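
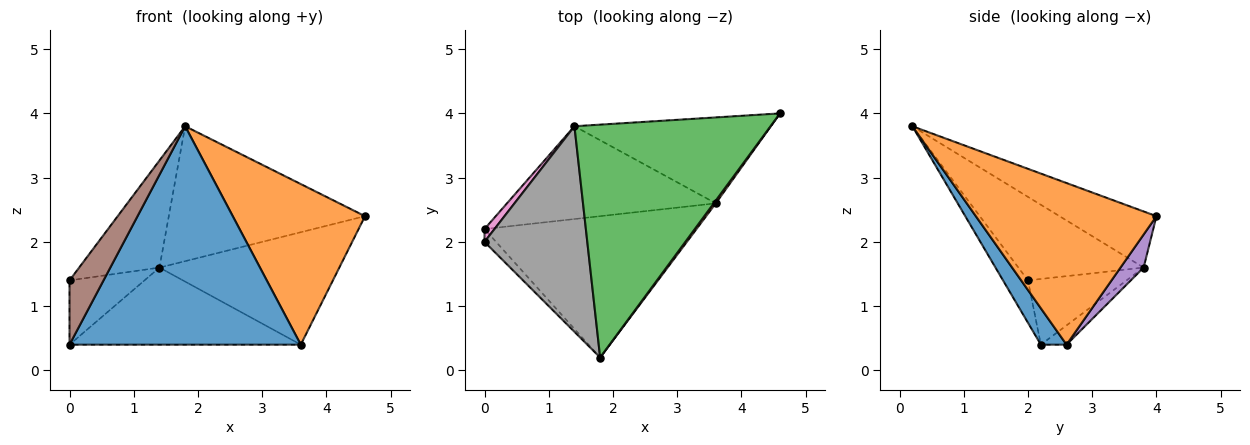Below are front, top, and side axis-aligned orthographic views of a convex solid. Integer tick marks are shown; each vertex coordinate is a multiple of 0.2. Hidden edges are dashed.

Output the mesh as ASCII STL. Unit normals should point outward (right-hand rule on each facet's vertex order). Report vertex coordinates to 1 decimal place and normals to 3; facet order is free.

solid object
 facet normal 0.093 -0.836 -0.541
  outer loop
   vertex 3.6 2.6 0.4
   vertex 1.8 0.2 3.8
   vertex 0.0 2.2 0.4
  endloop
 endfacet
 facet normal 0.807 -0.591 0.010
  outer loop
   vertex 3.6 2.6 0.4
   vertex 4.6 4.0 2.4
   vertex 1.8 0.2 3.8
  endloop
 endfacet
 facet normal -0.240 0.487 0.840
  outer loop
   vertex 1.4 3.8 1.6
   vertex 1.8 0.2 3.8
   vertex 4.6 4.0 2.4
  endloop
 endfacet
 facet normal -0.071 0.637 -0.767
  outer loop
   vertex 1.4 3.8 1.6
   vertex 3.6 2.6 0.4
   vertex 0.0 2.2 0.4
  endloop
 endfacet
 facet normal 0.102 0.790 -0.604
  outer loop
   vertex 1.4 3.8 1.6
   vertex 4.6 4.0 2.4
   vertex 3.6 2.6 0.4
  endloop
 endfacet
 facet normal -0.584 -0.796 -0.159
  outer loop
   vertex 0.0 2.0 1.4
   vertex 0.0 2.2 0.4
   vertex 1.8 0.2 3.8
  endloop
 endfacet
 facet normal -0.790 0.601 0.120
  outer loop
   vertex 0.0 2.0 1.4
   vertex 1.4 3.8 1.6
   vertex 0.0 2.2 0.4
  endloop
 endfacet
 facet normal -0.585 0.375 0.720
  outer loop
   vertex 0.0 2.0 1.4
   vertex 1.8 0.2 3.8
   vertex 1.4 3.8 1.6
  endloop
 endfacet
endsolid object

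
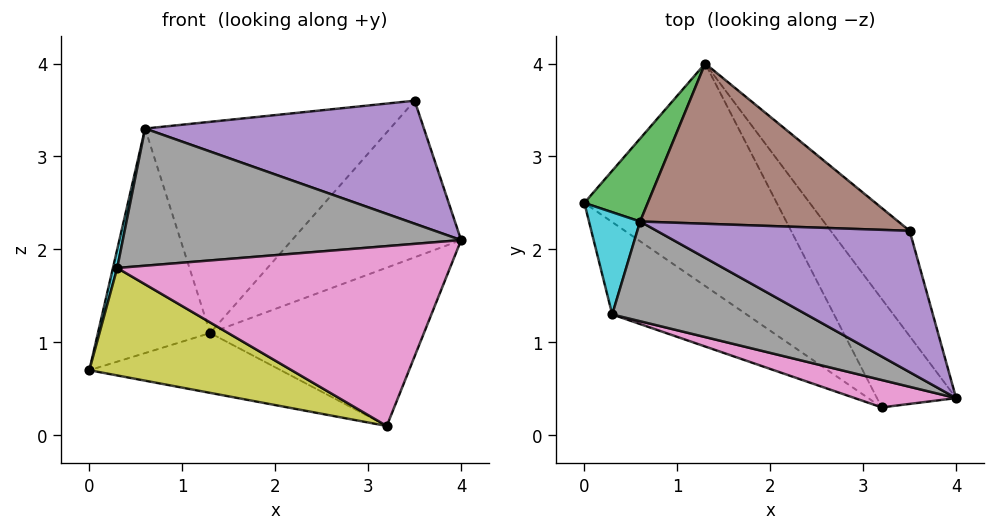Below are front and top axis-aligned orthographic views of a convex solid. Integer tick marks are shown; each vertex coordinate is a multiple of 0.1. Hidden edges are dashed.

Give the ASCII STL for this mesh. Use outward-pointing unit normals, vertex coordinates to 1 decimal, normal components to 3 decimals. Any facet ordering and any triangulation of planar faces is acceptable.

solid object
 facet normal -0.003 0.260 -0.966
  outer loop
   vertex 3.2 0.3 0.1
   vertex 0.0 2.5 0.7
   vertex 1.3 4.0 1.1
  endloop
 endfacet
 facet normal 0.795 0.501 -0.343
  outer loop
   vertex 3.2 0.3 0.1
   vertex 1.3 4.0 1.1
   vertex 4.0 0.4 2.1
  endloop
 endfacet
 facet normal -0.765 0.604 0.223
  outer loop
   vertex 0.6 2.3 3.3
   vertex 1.3 4.0 1.1
   vertex 0.0 2.5 0.7
  endloop
 endfacet
 facet normal 0.796 0.503 -0.338
  outer loop
   vertex 3.5 2.2 3.6
   vertex 4.0 0.4 2.1
   vertex 1.3 4.0 1.1
  endloop
 endfacet
 facet normal -0.100 -0.653 0.750
  outer loop
   vertex 3.5 2.2 3.6
   vertex 0.6 2.3 3.3
   vertex 4.0 0.4 2.1
  endloop
 endfacet
 facet normal -0.035 0.796 0.604
  outer loop
   vertex 3.5 2.2 3.6
   vertex 1.3 4.0 1.1
   vertex 0.6 2.3 3.3
  endloop
 endfacet
 facet normal -0.245 -0.958 0.146
  outer loop
   vertex 0.3 1.3 1.8
   vertex 3.2 0.3 0.1
   vertex 4.0 0.4 2.1
  endloop
 endfacet
 facet normal -0.237 -0.786 0.571
  outer loop
   vertex 0.3 1.3 1.8
   vertex 4.0 0.4 2.1
   vertex 0.6 2.3 3.3
  endloop
 endfacet
 facet normal -0.541 -0.638 -0.548
  outer loop
   vertex 0.3 1.3 1.8
   vertex 0.0 2.5 0.7
   vertex 3.2 0.3 0.1
  endloop
 endfacet
 facet normal -0.974 -0.040 0.222
  outer loop
   vertex 0.3 1.3 1.8
   vertex 0.6 2.3 3.3
   vertex 0.0 2.5 0.7
  endloop
 endfacet
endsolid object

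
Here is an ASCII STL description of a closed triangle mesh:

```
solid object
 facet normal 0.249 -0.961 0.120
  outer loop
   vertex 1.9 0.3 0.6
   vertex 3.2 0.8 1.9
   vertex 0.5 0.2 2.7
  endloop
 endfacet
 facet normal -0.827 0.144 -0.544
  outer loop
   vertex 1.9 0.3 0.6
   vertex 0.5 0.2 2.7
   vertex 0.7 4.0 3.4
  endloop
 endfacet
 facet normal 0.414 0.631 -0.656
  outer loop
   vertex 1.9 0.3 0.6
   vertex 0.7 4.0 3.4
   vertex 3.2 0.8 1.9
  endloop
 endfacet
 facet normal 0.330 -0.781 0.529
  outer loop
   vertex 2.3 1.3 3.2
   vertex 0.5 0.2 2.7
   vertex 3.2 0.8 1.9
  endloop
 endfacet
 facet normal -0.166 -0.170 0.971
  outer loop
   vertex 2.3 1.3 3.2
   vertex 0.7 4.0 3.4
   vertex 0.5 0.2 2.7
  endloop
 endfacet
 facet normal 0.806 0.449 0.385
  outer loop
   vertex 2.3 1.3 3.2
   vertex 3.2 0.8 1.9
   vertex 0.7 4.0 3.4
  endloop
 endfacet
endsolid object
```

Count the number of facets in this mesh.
6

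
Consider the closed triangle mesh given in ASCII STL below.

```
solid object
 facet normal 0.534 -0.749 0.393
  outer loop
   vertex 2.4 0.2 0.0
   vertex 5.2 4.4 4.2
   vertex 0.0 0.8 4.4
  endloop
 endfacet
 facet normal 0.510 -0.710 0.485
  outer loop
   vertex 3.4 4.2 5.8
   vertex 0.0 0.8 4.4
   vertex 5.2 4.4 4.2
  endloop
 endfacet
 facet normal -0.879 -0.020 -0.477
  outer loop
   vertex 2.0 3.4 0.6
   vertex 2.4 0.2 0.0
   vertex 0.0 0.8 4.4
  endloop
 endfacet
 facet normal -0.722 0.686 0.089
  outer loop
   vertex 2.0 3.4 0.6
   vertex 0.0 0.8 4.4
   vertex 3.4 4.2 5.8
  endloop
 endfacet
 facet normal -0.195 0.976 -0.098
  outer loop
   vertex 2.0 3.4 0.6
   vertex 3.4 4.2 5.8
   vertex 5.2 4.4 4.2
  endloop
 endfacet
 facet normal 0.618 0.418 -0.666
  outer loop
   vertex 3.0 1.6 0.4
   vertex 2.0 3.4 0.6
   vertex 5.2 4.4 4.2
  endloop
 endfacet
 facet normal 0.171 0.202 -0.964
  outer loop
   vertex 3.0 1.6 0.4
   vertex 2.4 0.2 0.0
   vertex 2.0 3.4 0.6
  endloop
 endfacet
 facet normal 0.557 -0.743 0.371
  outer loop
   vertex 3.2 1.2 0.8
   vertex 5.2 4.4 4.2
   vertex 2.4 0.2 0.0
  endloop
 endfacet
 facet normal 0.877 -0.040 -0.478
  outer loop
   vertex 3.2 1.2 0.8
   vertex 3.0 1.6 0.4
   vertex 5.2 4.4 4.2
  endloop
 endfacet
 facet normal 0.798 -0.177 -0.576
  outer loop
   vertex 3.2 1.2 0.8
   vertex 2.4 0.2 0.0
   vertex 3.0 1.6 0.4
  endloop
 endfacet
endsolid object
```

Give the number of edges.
15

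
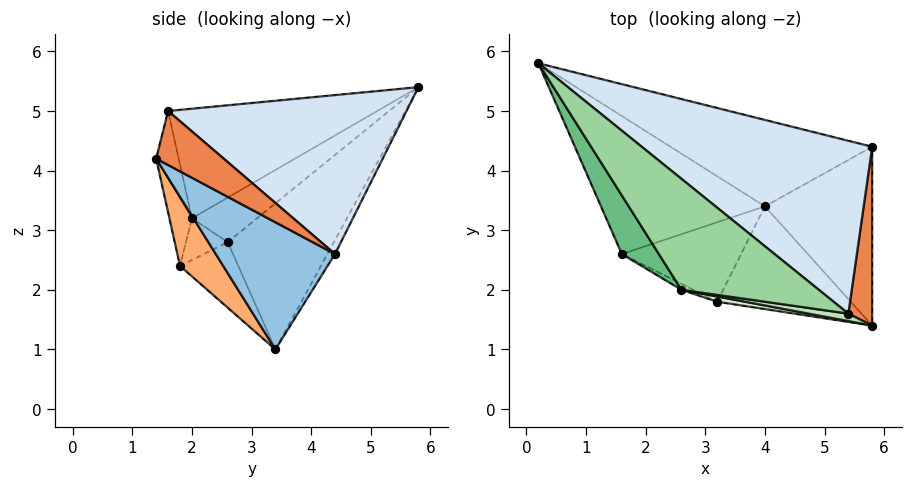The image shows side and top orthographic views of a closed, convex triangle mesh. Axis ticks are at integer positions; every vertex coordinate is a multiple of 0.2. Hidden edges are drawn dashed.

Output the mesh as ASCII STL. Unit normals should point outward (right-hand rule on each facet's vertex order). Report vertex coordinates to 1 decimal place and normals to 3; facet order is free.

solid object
 facet normal -0.035 0.865 -0.501
  outer loop
   vertex 4.0 3.4 1.0
   vertex 0.2 5.8 5.4
   vertex 5.8 4.4 2.6
  endloop
 endfacet
 facet normal 0.723 -0.325 -0.610
  outer loop
   vertex 4.0 3.4 1.0
   vertex 5.8 4.4 2.6
   vertex 5.8 1.4 4.2
  endloop
 endfacet
 facet normal -0.634 0.301 -0.712
  outer loop
   vertex 1.6 2.6 2.8
   vertex 0.2 5.8 5.4
   vertex 4.0 3.4 1.0
  endloop
 endfacet
 facet normal 0.482 0.530 0.698
  outer loop
   vertex 5.4 1.6 5.0
   vertex 5.8 4.4 2.6
   vertex 0.2 5.8 5.4
  endloop
 endfacet
 facet normal 0.894 0.210 0.395
  outer loop
   vertex 5.4 1.6 5.0
   vertex 5.8 1.4 4.2
   vertex 5.8 4.4 2.6
  endloop
 endfacet
 facet normal 0.324 -0.710 -0.626
  outer loop
   vertex 3.2 1.8 2.4
   vertex 4.0 3.4 1.0
   vertex 5.8 1.4 4.2
  endloop
 endfacet
 facet normal -0.427 -0.465 -0.776
  outer loop
   vertex 3.2 1.8 2.4
   vertex 1.6 2.6 2.8
   vertex 4.0 3.4 1.0
  endloop
 endfacet
 facet normal -0.470 -0.873 -0.134
  outer loop
   vertex 2.6 2.0 3.2
   vertex 1.6 2.6 2.8
   vertex 3.2 1.8 2.4
  endloop
 endfacet
 facet normal -0.584 -0.650 0.486
  outer loop
   vertex 2.6 2.0 3.2
   vertex 0.2 5.8 5.4
   vertex 1.6 2.6 2.8
  endloop
 endfacet
 facet normal -0.476 -0.646 0.597
  outer loop
   vertex 2.6 2.0 3.2
   vertex 5.4 1.6 5.0
   vertex 0.2 5.8 5.4
  endloop
 endfacet
 facet normal -0.222 -0.966 0.131
  outer loop
   vertex 2.6 2.0 3.2
   vertex 5.8 1.4 4.2
   vertex 5.4 1.6 5.0
  endloop
 endfacet
 facet normal -0.210 -0.974 0.086
  outer loop
   vertex 2.6 2.0 3.2
   vertex 3.2 1.8 2.4
   vertex 5.8 1.4 4.2
  endloop
 endfacet
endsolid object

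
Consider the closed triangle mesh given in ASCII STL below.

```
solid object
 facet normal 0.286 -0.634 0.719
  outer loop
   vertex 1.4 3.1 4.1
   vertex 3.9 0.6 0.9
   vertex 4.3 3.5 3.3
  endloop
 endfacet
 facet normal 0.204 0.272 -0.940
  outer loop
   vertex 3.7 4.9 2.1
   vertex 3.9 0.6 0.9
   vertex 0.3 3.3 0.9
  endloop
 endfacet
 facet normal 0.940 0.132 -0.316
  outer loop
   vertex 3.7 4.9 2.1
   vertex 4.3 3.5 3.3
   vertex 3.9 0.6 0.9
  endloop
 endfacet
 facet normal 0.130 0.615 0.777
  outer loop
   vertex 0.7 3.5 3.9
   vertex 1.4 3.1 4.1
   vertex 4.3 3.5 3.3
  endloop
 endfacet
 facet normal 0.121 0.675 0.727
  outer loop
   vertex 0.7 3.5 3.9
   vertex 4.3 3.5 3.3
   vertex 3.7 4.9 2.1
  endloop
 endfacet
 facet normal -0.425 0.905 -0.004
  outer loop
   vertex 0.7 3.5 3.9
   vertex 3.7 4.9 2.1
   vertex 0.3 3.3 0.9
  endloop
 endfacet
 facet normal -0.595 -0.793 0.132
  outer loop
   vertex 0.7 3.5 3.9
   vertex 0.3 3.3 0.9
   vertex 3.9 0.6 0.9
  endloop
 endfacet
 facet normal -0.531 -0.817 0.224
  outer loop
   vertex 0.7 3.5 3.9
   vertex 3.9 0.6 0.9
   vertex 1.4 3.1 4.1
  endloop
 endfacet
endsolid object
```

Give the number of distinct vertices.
6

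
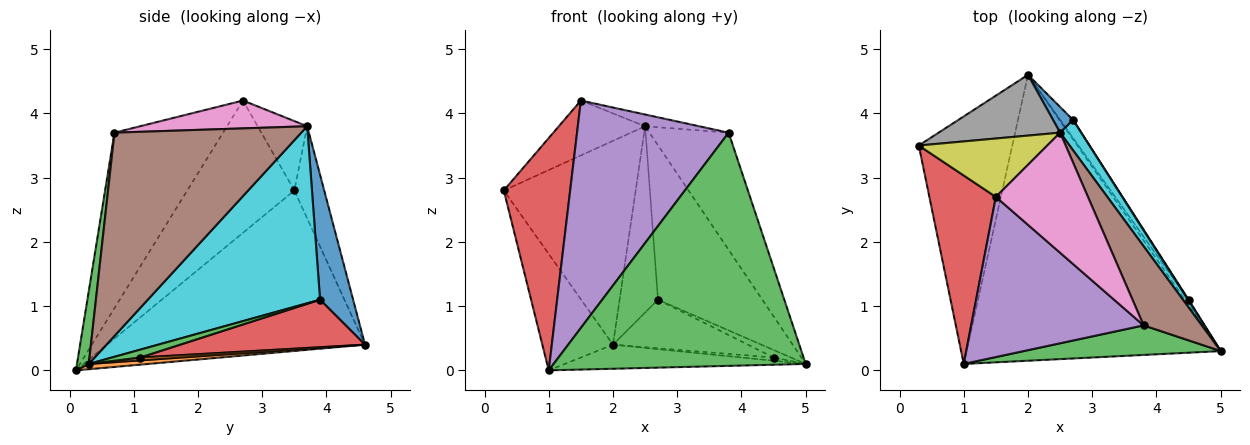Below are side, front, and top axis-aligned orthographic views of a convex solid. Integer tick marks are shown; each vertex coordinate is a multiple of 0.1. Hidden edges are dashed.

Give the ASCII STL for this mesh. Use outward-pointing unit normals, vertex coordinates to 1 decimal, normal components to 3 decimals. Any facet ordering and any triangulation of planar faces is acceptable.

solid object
 facet normal -0.841 0.230 -0.490
  outer loop
   vertex 2.0 4.6 0.4
   vertex 1.0 0.1 0.0
   vertex 0.3 3.5 2.8
  endloop
 endfacet
 facet normal 0.021 0.084 -0.996
  outer loop
   vertex 2.0 4.6 0.4
   vertex 5.0 0.3 0.1
   vertex 1.0 0.1 0.0
  endloop
 endfacet
 facet normal 0.046 -0.991 0.126
  outer loop
   vertex 3.8 0.7 3.7
   vertex 1.0 0.1 0.0
   vertex 5.0 0.3 0.1
  endloop
 endfacet
 facet normal -0.782 -0.485 0.393
  outer loop
   vertex 1.5 2.7 4.2
   vertex 0.3 3.5 2.8
   vertex 1.0 0.1 0.0
  endloop
 endfacet
 facet normal -0.505 -0.705 0.497
  outer loop
   vertex 1.5 2.7 4.2
   vertex 1.0 0.1 0.0
   vertex 3.8 0.7 3.7
  endloop
 endfacet
 facet normal 0.890 0.377 0.255
  outer loop
   vertex 2.5 3.7 3.8
   vertex 3.8 0.7 3.7
   vertex 5.0 0.3 0.1
  endloop
 endfacet
 facet normal 0.288 0.093 0.953
  outer loop
   vertex 2.5 3.7 3.8
   vertex 1.5 2.7 4.2
   vertex 3.8 0.7 3.7
  endloop
 endfacet
 facet normal -0.212 0.937 0.279
  outer loop
   vertex 2.5 3.7 3.8
   vertex 2.0 4.6 0.4
   vertex 0.3 3.5 2.8
  endloop
 endfacet
 facet normal -0.366 0.637 0.678
  outer loop
   vertex 2.5 3.7 3.8
   vertex 0.3 3.5 2.8
   vertex 1.5 2.7 4.2
  endloop
 endfacet
 facet normal 0.851 0.516 0.101
  outer loop
   vertex 2.7 3.9 1.1
   vertex 2.5 3.7 3.8
   vertex 5.0 0.3 0.1
  endloop
 endfacet
 facet normal 0.649 0.753 0.104
  outer loop
   vertex 2.7 3.9 1.1
   vertex 2.0 4.6 0.4
   vertex 2.5 3.7 3.8
  endloop
 endfacet
 facet normal 0.546 0.431 -0.718
  outer loop
   vertex 4.5 1.1 0.2
   vertex 5.0 0.3 0.1
   vertex 2.0 4.6 0.4
  endloop
 endfacet
 facet normal 0.850 0.521 0.077
  outer loop
   vertex 4.5 1.1 0.2
   vertex 2.7 3.9 1.1
   vertex 5.0 0.3 0.1
  endloop
 endfacet
 facet normal 0.789 0.576 -0.213
  outer loop
   vertex 4.5 1.1 0.2
   vertex 2.0 4.6 0.4
   vertex 2.7 3.9 1.1
  endloop
 endfacet
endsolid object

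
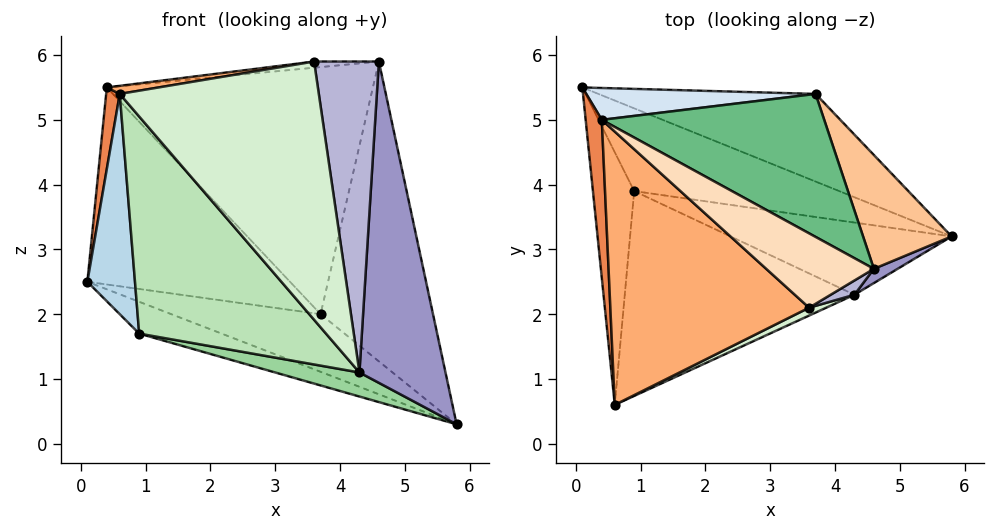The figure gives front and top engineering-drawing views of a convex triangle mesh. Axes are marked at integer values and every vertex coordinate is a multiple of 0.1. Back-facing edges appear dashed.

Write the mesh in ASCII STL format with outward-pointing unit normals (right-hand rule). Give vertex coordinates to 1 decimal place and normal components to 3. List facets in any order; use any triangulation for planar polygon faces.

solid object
 facet normal -0.100 0.547 -0.831
  outer loop
   vertex 3.7 5.4 2.0
   vertex 5.8 3.2 0.3
   vertex 0.1 5.5 2.5
  endloop
 endfacet
 facet normal -0.211 0.351 -0.912
  outer loop
   vertex 0.9 3.9 1.7
   vertex 0.1 5.5 2.5
   vertex 5.8 3.2 0.3
  endloop
 endfacet
 facet normal -0.900 -0.286 -0.328
  outer loop
   vertex 0.9 3.9 1.7
   vertex 0.6 0.6 5.4
   vertex 0.1 5.5 2.5
  endloop
 endfacet
 facet normal 0.050 0.986 0.159
  outer loop
   vertex 0.4 5.0 5.5
   vertex 3.7 5.4 2.0
   vertex 0.1 5.5 2.5
  endloop
 endfacet
 facet normal -0.995 -0.047 0.092
  outer loop
   vertex 0.4 5.0 5.5
   vertex 0.1 5.5 2.5
   vertex 0.6 0.6 5.4
  endloop
 endfacet
 facet normal -0.150 -0.029 0.988
  outer loop
   vertex 0.4 5.0 5.5
   vertex 0.6 0.6 5.4
   vertex 3.6 2.1 5.9
  endloop
 endfacet
 facet normal 0.785 0.579 0.220
  outer loop
   vertex 4.6 2.7 5.9
   vertex 5.8 3.2 0.3
   vertex 3.7 5.4 2.0
  endloop
 endfacet
 facet normal -0.050 0.083 0.995
  outer loop
   vertex 4.6 2.7 5.9
   vertex 0.4 5.0 5.5
   vertex 3.6 2.1 5.9
  endloop
 endfacet
 facet normal 0.392 0.796 0.461
  outer loop
   vertex 4.6 2.7 5.9
   vertex 3.7 5.4 2.0
   vertex 0.4 5.0 5.5
  endloop
 endfacet
 facet normal -0.302 -0.302 -0.905
  outer loop
   vertex 4.3 2.3 1.1
   vertex 0.9 3.9 1.7
   vertex 5.8 3.2 0.3
  endloop
 endfacet
 facet normal -0.420 -0.660 -0.623
  outer loop
   vertex 4.3 2.3 1.1
   vertex 0.6 0.6 5.4
   vertex 0.9 3.9 1.7
  endloop
 endfacet
 facet normal 0.443 -0.896 0.027
  outer loop
   vertex 4.3 2.3 1.1
   vertex 3.6 2.1 5.9
   vertex 0.6 0.6 5.4
  endloop
 endfacet
 facet normal 0.529 -0.848 0.038
  outer loop
   vertex 4.3 2.3 1.1
   vertex 5.8 3.2 0.3
   vertex 4.6 2.7 5.9
  endloop
 endfacet
 facet normal 0.514 -0.857 0.039
  outer loop
   vertex 4.3 2.3 1.1
   vertex 4.6 2.7 5.9
   vertex 3.6 2.1 5.9
  endloop
 endfacet
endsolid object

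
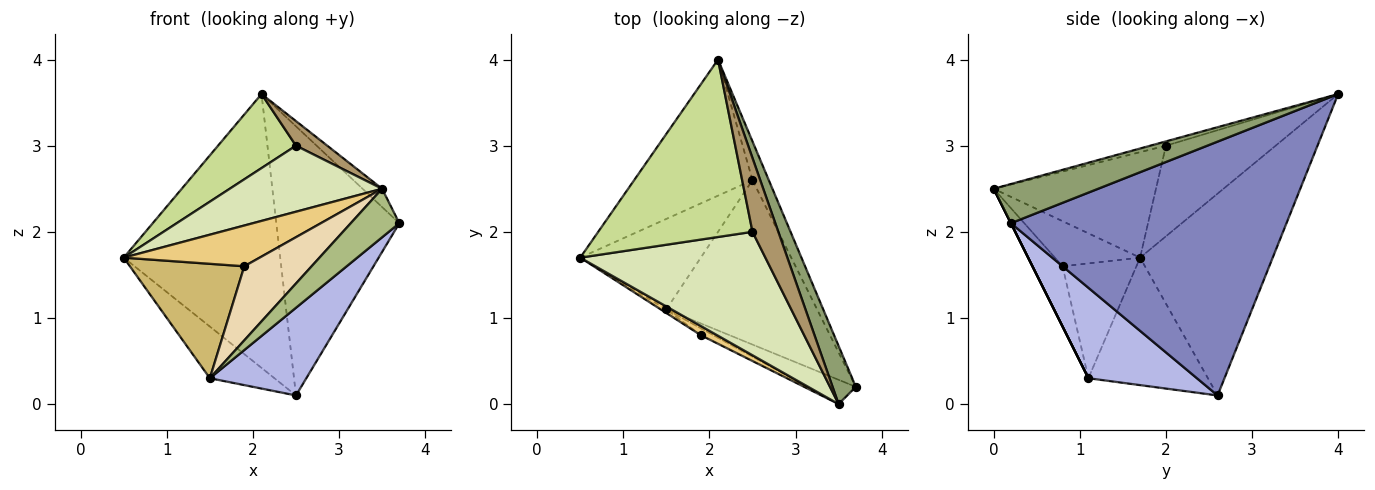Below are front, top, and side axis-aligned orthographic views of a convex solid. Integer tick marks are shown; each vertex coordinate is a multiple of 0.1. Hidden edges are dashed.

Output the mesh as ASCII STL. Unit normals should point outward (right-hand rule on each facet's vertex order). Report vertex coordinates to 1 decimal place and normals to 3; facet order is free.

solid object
 facet normal -0.605 0.713 -0.354
  outer loop
   vertex 2.5 2.6 0.1
   vertex 0.5 1.7 1.7
   vertex 2.1 4.0 3.6
  endloop
 endfacet
 facet normal 0.912 0.407 -0.059
  outer loop
   vertex 2.5 2.6 0.1
   vertex 2.1 4.0 3.6
   vertex 3.7 0.2 2.1
  endloop
 endfacet
 facet normal -0.676 0.366 -0.640
  outer loop
   vertex 1.5 1.1 0.3
   vertex 0.5 1.7 1.7
   vertex 2.5 2.6 0.1
  endloop
 endfacet
 facet normal 0.468 -0.416 -0.780
  outer loop
   vertex 1.5 1.1 0.3
   vertex 2.5 2.6 0.1
   vertex 3.7 0.2 2.1
  endloop
 endfacet
 facet normal 0.849 0.159 0.504
  outer loop
   vertex 3.5 0.0 2.5
   vertex 3.7 0.2 2.1
   vertex 2.1 4.0 3.6
  endloop
 endfacet
 facet normal 0.000 -0.894 -0.447
  outer loop
   vertex 3.5 0.0 2.5
   vertex 1.5 1.1 0.3
   vertex 3.7 0.2 2.1
  endloop
 endfacet
 facet normal -0.477 -0.339 0.811
  outer loop
   vertex 2.5 2.0 3.0
   vertex 2.1 4.0 3.6
   vertex 0.5 1.7 1.7
  endloop
 endfacet
 facet normal -0.449 -0.421 0.788
  outer loop
   vertex 2.5 2.0 3.0
   vertex 0.5 1.7 1.7
   vertex 3.5 0.0 2.5
  endloop
 endfacet
 facet normal -0.156 -0.312 0.937
  outer loop
   vertex 2.5 2.0 3.0
   vertex 3.5 0.0 2.5
   vertex 2.1 4.0 3.6
  endloop
 endfacet
 facet normal -0.542 -0.840 -0.027
  outer loop
   vertex 1.9 0.8 1.6
   vertex 0.5 1.7 1.7
   vertex 1.5 1.1 0.3
  endloop
 endfacet
 facet normal -0.522 -0.832 0.188
  outer loop
   vertex 1.9 0.8 1.6
   vertex 3.5 0.0 2.5
   vertex 0.5 1.7 1.7
  endloop
 endfacet
 facet normal -0.407 -0.909 -0.085
  outer loop
   vertex 1.9 0.8 1.6
   vertex 1.5 1.1 0.3
   vertex 3.5 0.0 2.5
  endloop
 endfacet
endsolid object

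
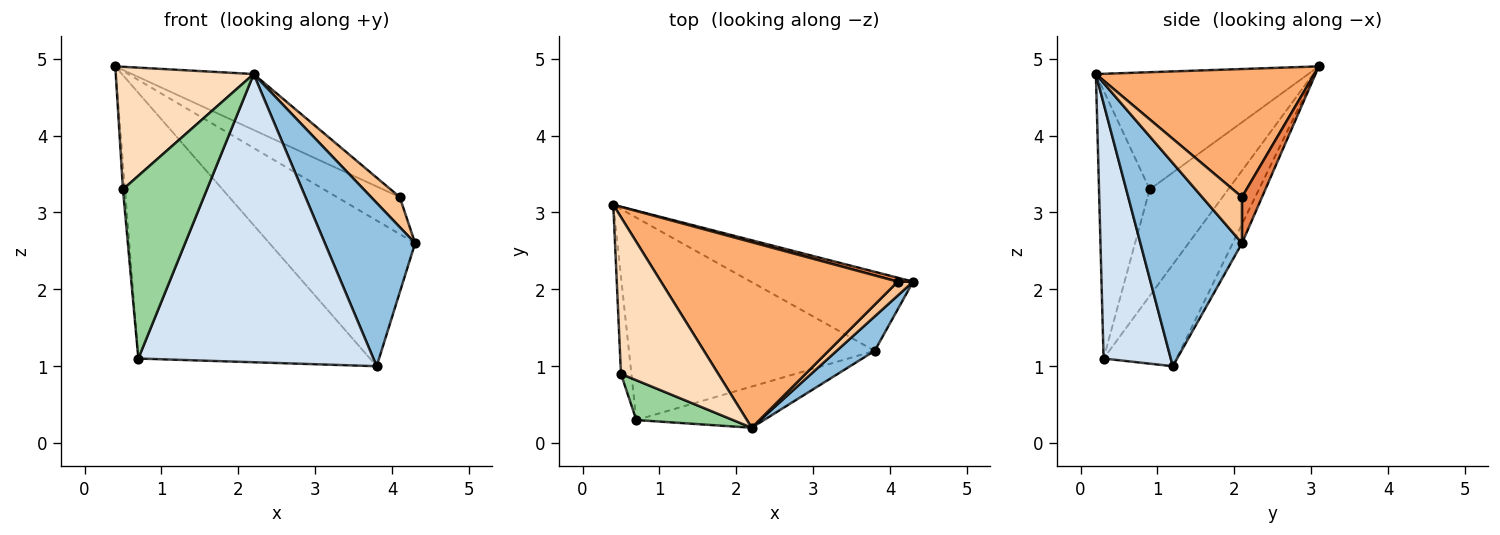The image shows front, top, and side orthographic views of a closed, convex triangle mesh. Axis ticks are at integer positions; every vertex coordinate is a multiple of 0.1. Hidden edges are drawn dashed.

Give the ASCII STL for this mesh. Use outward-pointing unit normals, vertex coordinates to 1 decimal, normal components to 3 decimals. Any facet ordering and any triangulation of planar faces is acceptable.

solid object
 facet normal -0.056 0.878 -0.476
  outer loop
   vertex 3.8 1.2 1.0
   vertex 0.4 3.1 4.9
   vertex 4.3 2.1 2.6
  endloop
 endfacet
 facet normal 0.740 -0.658 0.139
  outer loop
   vertex 3.8 1.2 1.0
   vertex 4.3 2.1 2.6
   vertex 2.2 0.2 4.8
  endloop
 endfacet
 facet normal -0.243 0.772 -0.588
  outer loop
   vertex 0.7 0.3 1.1
   vertex 0.4 3.1 4.9
   vertex 3.8 1.2 1.0
  endloop
 endfacet
 facet normal 0.272 -0.953 -0.136
  outer loop
   vertex 0.7 0.3 1.1
   vertex 3.8 1.2 1.0
   vertex 2.2 0.2 4.8
  endloop
 endfacet
 facet normal 0.302 0.948 0.101
  outer loop
   vertex 4.1 2.1 3.2
   vertex 4.3 2.1 2.6
   vertex 0.4 3.1 4.9
  endloop
 endfacet
 facet normal 0.460 0.256 0.850
  outer loop
   vertex 4.1 2.1 3.2
   vertex 0.4 3.1 4.9
   vertex 2.2 0.2 4.8
  endloop
 endfacet
 facet normal 0.784 -0.564 0.261
  outer loop
   vertex 4.1 2.1 3.2
   vertex 2.2 0.2 4.8
   vertex 4.3 2.1 2.6
  endloop
 endfacet
 facet normal -0.688 -0.447 0.571
  outer loop
   vertex 0.5 0.9 3.3
   vertex 2.2 0.2 4.8
   vertex 0.4 3.1 4.9
  endloop
 endfacet
 facet normal -0.995 0.026 -0.097
  outer loop
   vertex 0.5 0.9 3.3
   vertex 0.4 3.1 4.9
   vertex 0.7 0.3 1.1
  endloop
 endfacet
 facet normal -0.508 -0.841 0.183
  outer loop
   vertex 0.5 0.9 3.3
   vertex 0.7 0.3 1.1
   vertex 2.2 0.2 4.8
  endloop
 endfacet
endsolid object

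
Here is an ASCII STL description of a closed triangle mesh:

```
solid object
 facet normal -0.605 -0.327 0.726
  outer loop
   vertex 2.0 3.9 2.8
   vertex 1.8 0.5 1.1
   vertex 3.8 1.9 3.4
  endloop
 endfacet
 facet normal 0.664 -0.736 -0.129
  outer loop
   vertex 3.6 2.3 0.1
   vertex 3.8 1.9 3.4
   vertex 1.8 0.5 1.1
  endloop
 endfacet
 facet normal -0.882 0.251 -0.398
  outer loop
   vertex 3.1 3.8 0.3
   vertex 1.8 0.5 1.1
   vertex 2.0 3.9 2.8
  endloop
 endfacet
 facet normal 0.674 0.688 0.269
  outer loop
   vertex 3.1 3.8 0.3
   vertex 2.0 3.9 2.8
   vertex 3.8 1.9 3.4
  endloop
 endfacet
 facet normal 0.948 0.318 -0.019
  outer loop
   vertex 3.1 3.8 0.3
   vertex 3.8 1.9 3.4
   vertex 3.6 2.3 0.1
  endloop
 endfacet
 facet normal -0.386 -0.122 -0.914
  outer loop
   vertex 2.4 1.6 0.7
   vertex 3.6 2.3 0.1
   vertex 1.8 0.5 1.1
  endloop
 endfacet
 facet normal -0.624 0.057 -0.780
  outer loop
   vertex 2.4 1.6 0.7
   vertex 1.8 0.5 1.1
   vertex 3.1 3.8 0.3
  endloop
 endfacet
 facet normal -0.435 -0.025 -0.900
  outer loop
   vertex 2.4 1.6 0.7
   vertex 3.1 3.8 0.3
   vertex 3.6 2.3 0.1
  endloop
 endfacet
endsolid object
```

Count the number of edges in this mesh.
12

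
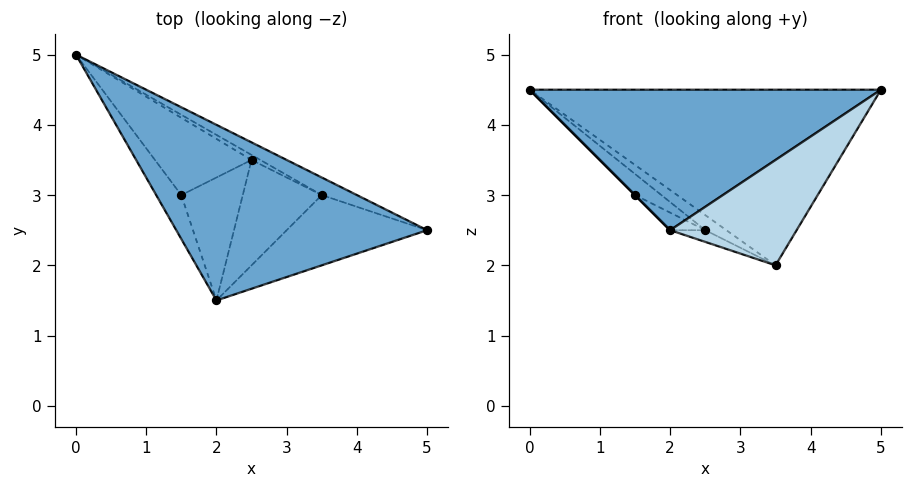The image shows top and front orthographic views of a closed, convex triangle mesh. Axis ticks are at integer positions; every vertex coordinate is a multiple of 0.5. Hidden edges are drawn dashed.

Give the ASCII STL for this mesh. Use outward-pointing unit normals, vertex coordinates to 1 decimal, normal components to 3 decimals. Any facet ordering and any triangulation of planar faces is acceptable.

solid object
 facet normal -0.298 -0.596 0.745
  outer loop
   vertex 2.0 1.5 2.5
   vertex 5.0 2.5 4.5
   vertex 0.0 5.0 4.5
  endloop
 endfacet
 facet normal 0.445 0.891 -0.089
  outer loop
   vertex 3.5 3.0 2.0
   vertex 0.0 5.0 4.5
   vertex 5.0 2.5 4.5
  endloop
 endfacet
 facet normal 0.543 -0.699 -0.466
  outer loop
   vertex 3.5 3.0 2.0
   vertex 5.0 2.5 4.5
   vertex 2.0 1.5 2.5
  endloop
 endfacet
 facet normal 0.302 0.905 -0.302
  outer loop
   vertex 2.5 3.5 2.5
   vertex 0.0 5.0 4.5
   vertex 3.5 3.0 2.0
  endloop
 endfacet
 facet normal -0.404 0.101 -0.909
  outer loop
   vertex 2.5 3.5 2.5
   vertex 3.5 3.0 2.0
   vertex 2.0 1.5 2.5
  endloop
 endfacet
 facet normal -0.707 0.000 -0.707
  outer loop
   vertex 1.5 3.0 3.0
   vertex 2.0 1.5 2.5
   vertex 0.0 5.0 4.5
  endloop
 endfacet
 facet normal -0.523 0.224 -0.822
  outer loop
   vertex 1.5 3.0 3.0
   vertex 0.0 5.0 4.5
   vertex 2.5 3.5 2.5
  endloop
 endfacet
 facet normal -0.492 0.123 -0.862
  outer loop
   vertex 1.5 3.0 3.0
   vertex 2.5 3.5 2.5
   vertex 2.0 1.5 2.5
  endloop
 endfacet
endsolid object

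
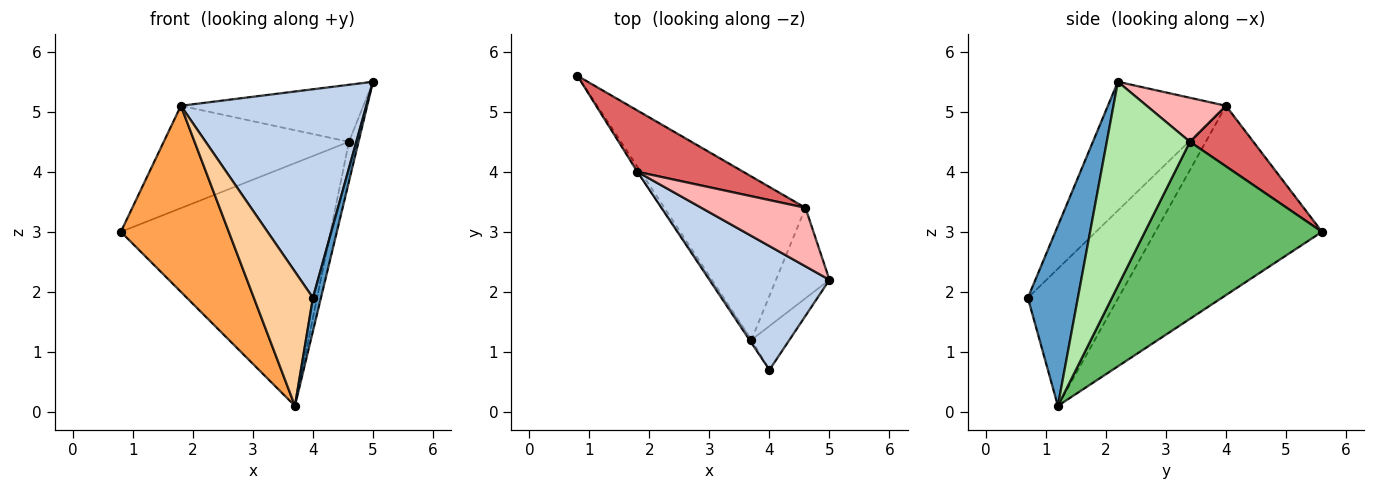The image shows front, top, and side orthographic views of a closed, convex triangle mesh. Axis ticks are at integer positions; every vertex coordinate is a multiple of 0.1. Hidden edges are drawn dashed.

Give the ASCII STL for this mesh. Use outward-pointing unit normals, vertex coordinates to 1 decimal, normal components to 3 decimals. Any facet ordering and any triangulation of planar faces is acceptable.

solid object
 facet normal 0.967 -0.155 -0.204
  outer loop
   vertex 3.7 1.2 0.1
   vertex 5.0 2.2 5.5
   vertex 4.0 0.7 1.9
  endloop
 endfacet
 facet normal -0.480 -0.754 0.448
  outer loop
   vertex 1.8 4.0 5.1
   vertex 4.0 0.7 1.9
   vertex 5.0 2.2 5.5
  endloop
 endfacet
 facet normal -0.839 -0.544 -0.015
  outer loop
   vertex 1.8 4.0 5.1
   vertex 0.8 5.6 3.0
   vertex 3.7 1.2 0.1
  endloop
 endfacet
 facet normal -0.837 -0.546 -0.012
  outer loop
   vertex 1.8 4.0 5.1
   vertex 3.7 1.2 0.1
   vertex 4.0 0.7 1.9
  endloop
 endfacet
 facet normal 0.574 0.680 -0.457
  outer loop
   vertex 4.6 3.4 4.5
   vertex 3.7 1.2 0.1
   vertex 0.8 5.6 3.0
  endloop
 endfacet
 facet normal 0.961 0.111 -0.252
  outer loop
   vertex 4.6 3.4 4.5
   vertex 5.0 2.2 5.5
   vertex 3.7 1.2 0.1
  endloop
 endfacet
 facet normal 0.282 0.823 0.493
  outer loop
   vertex 4.6 3.4 4.5
   vertex 0.8 5.6 3.0
   vertex 1.8 4.0 5.1
  endloop
 endfacet
 facet normal 0.290 0.668 0.685
  outer loop
   vertex 4.6 3.4 4.5
   vertex 1.8 4.0 5.1
   vertex 5.0 2.2 5.5
  endloop
 endfacet
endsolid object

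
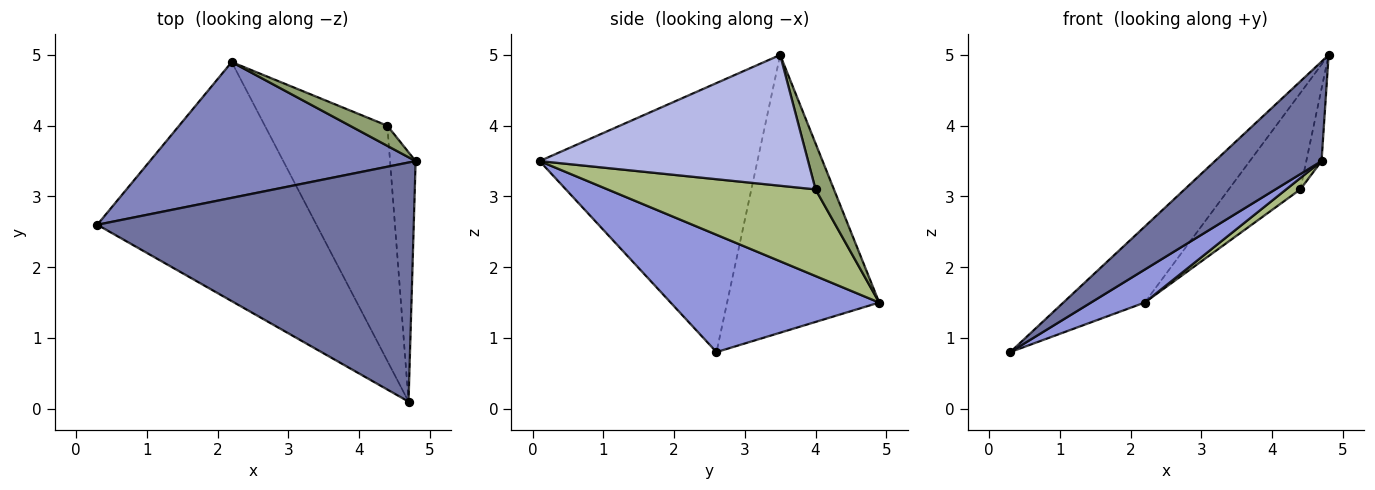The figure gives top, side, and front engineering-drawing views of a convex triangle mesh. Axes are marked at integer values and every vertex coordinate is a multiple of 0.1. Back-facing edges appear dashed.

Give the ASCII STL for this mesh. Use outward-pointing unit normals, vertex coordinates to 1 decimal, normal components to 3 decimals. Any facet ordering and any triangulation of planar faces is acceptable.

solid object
 facet normal -0.617 -0.302 0.726
  outer loop
   vertex 4.7 0.1 3.5
   vertex 4.8 3.5 5.0
   vertex 0.3 2.6 0.8
  endloop
 endfacet
 facet normal -0.674 0.360 0.645
  outer loop
   vertex 2.2 4.9 1.5
   vertex 0.3 2.6 0.8
   vertex 4.8 3.5 5.0
  endloop
 endfacet
 facet normal 0.468 -0.121 -0.875
  outer loop
   vertex 2.2 4.9 1.5
   vertex 4.7 0.1 3.5
   vertex 0.3 2.6 0.8
  endloop
 endfacet
 facet normal 0.980 0.056 -0.192
  outer loop
   vertex 4.4 4.0 3.1
   vertex 4.8 3.5 5.0
   vertex 4.7 0.1 3.5
  endloop
 endfacet
 facet normal 0.244 0.949 0.198
  outer loop
   vertex 4.4 4.0 3.1
   vertex 2.2 4.9 1.5
   vertex 4.8 3.5 5.0
  endloop
 endfacet
 facet normal 0.577 -0.039 -0.816
  outer loop
   vertex 4.4 4.0 3.1
   vertex 4.7 0.1 3.5
   vertex 2.2 4.9 1.5
  endloop
 endfacet
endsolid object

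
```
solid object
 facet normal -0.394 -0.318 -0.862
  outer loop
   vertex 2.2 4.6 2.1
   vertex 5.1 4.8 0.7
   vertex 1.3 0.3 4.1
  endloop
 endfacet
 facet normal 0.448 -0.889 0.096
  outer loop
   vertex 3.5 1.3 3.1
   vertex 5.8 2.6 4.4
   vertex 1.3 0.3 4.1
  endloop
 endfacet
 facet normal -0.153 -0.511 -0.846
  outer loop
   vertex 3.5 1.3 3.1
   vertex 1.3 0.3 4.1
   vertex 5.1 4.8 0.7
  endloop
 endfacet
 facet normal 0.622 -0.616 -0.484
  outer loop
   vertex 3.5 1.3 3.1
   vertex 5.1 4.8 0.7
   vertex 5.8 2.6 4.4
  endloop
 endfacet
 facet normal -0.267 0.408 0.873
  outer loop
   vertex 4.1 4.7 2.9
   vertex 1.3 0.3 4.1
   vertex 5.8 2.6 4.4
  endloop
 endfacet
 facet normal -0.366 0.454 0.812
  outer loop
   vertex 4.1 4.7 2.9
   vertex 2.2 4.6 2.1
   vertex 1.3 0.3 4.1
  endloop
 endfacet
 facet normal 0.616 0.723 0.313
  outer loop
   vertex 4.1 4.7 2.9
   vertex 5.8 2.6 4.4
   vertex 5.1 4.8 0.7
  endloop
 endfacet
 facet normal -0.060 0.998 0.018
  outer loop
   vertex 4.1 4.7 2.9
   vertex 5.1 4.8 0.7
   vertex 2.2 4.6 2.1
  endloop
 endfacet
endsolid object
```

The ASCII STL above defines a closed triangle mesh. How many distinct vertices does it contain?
6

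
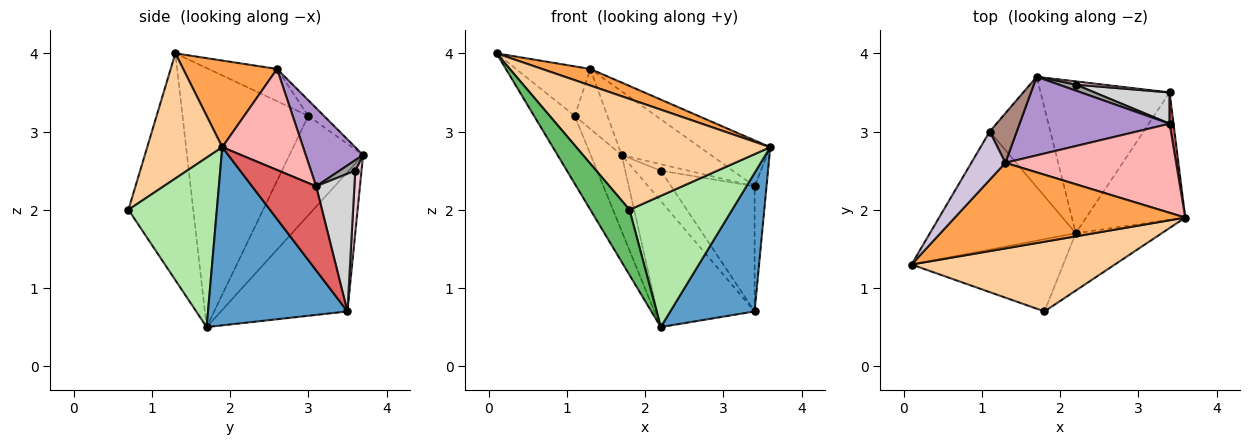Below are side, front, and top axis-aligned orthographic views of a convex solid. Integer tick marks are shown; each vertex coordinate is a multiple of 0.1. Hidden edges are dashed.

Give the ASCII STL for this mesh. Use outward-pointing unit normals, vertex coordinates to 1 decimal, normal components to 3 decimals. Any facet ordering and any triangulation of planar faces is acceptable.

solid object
 facet normal 0.773 -0.467 -0.430
  outer loop
   vertex 3.4 3.5 0.7
   vertex 3.6 1.9 2.8
   vertex 2.2 1.7 0.5
  endloop
 endfacet
 facet normal -0.639 0.492 -0.592
  outer loop
   vertex 3.4 3.5 0.7
   vertex 2.2 1.7 0.5
   vertex 1.7 3.7 2.7
  endloop
 endfacet
 facet normal 0.346 -0.178 0.921
  outer loop
   vertex 1.3 2.6 3.8
   vertex 0.1 1.3 4.0
   vertex 3.6 1.9 2.8
  endloop
 endfacet
 facet normal 0.311 -0.804 0.506
  outer loop
   vertex 1.8 0.7 2.0
   vertex 3.6 1.9 2.8
   vertex 0.1 1.3 4.0
  endloop
 endfacet
 facet normal -0.743 -0.448 -0.497
  outer loop
   vertex 1.8 0.7 2.0
   vertex 0.1 1.3 4.0
   vertex 2.2 1.7 0.5
  endloop
 endfacet
 facet normal 0.619 -0.719 -0.314
  outer loop
   vertex 1.8 0.7 2.0
   vertex 2.2 1.7 0.5
   vertex 3.6 1.9 2.8
  endloop
 endfacet
 facet normal 0.982 0.183 0.046
  outer loop
   vertex 3.4 3.1 2.3
   vertex 3.6 1.9 2.8
   vertex 3.4 3.5 0.7
  endloop
 endfacet
 facet normal 0.465 0.405 0.787
  outer loop
   vertex 3.4 3.1 2.3
   vertex 1.3 2.6 3.8
   vertex 3.6 1.9 2.8
  endloop
 endfacet
 facet normal 0.375 0.584 0.720
  outer loop
   vertex 3.4 3.1 2.3
   vertex 1.7 3.7 2.7
   vertex 1.3 2.6 3.8
  endloop
 endfacet
 facet normal -0.551 0.598 0.582
  outer loop
   vertex 1.1 3.0 3.2
   vertex 0.1 1.3 4.0
   vertex 1.3 2.6 3.8
  endloop
 endfacet
 facet normal -0.346 0.723 0.598
  outer loop
   vertex 1.1 3.0 3.2
   vertex 1.3 2.6 3.8
   vertex 1.7 3.7 2.7
  endloop
 endfacet
 facet normal -0.839 0.271 -0.472
  outer loop
   vertex 1.1 3.0 3.2
   vertex 2.2 1.7 0.5
   vertex 0.1 1.3 4.0
  endloop
 endfacet
 facet normal -0.803 0.338 -0.490
  outer loop
   vertex 1.1 3.0 3.2
   vertex 1.7 3.7 2.7
   vertex 2.2 1.7 0.5
  endloop
 endfacet
 facet normal 0.234 0.967 0.103
  outer loop
   vertex 2.2 3.6 2.5
   vertex 3.4 3.5 0.7
   vertex 1.7 3.7 2.7
  endloop
 endfacet
 facet normal 0.386 0.676 0.628
  outer loop
   vertex 2.2 3.6 2.5
   vertex 1.7 3.7 2.7
   vertex 3.4 3.1 2.3
  endloop
 endfacet
 facet normal 0.406 0.886 0.222
  outer loop
   vertex 2.2 3.6 2.5
   vertex 3.4 3.1 2.3
   vertex 3.4 3.5 0.7
  endloop
 endfacet
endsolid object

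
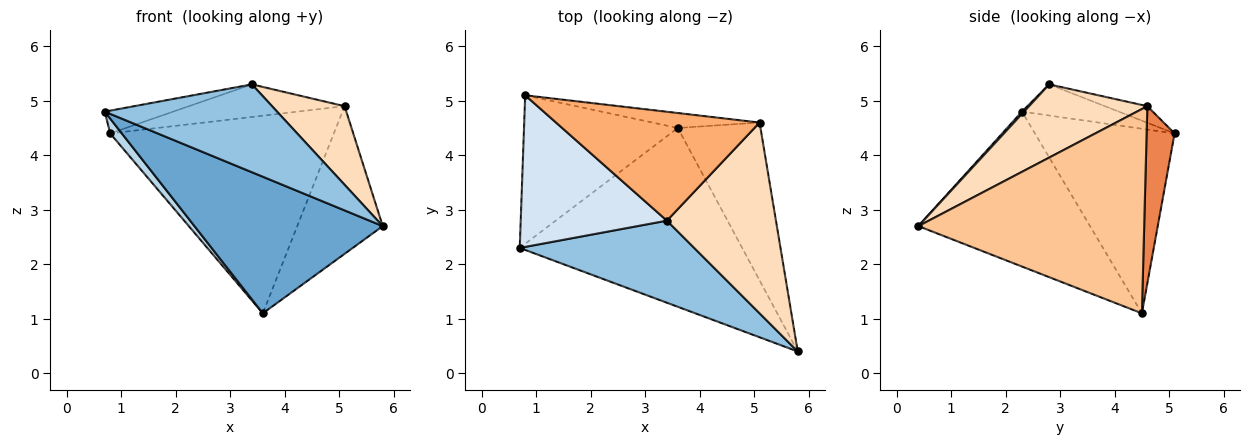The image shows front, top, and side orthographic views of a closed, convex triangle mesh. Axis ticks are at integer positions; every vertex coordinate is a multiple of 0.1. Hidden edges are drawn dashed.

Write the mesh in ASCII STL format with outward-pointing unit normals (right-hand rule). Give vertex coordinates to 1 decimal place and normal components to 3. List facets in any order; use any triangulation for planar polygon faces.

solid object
 facet normal -0.484 -0.531 -0.695
  outer loop
   vertex 3.6 4.5 1.1
   vertex 5.8 0.4 2.7
   vertex 0.7 2.3 4.8
  endloop
 endfacet
 facet normal 0.009 -0.731 0.683
  outer loop
   vertex 3.4 2.8 5.3
   vertex 0.7 2.3 4.8
   vertex 5.8 0.4 2.7
  endloop
 endfacet
 facet normal -0.767 -0.064 -0.639
  outer loop
   vertex 0.8 5.1 4.4
   vertex 3.6 4.5 1.1
   vertex 0.7 2.3 4.8
  endloop
 endfacet
 facet normal -0.206 0.146 0.968
  outer loop
   vertex 0.8 5.1 4.4
   vertex 0.7 2.3 4.8
   vertex 3.4 2.8 5.3
  endloop
 endfacet
 facet normal 0.124 0.989 -0.075
  outer loop
   vertex 5.1 4.6 4.9
   vertex 3.6 4.5 1.1
   vertex 0.8 5.1 4.4
  endloop
 endfacet
 facet normal -0.078 0.286 0.955
  outer loop
   vertex 5.1 4.6 4.9
   vertex 0.8 5.1 4.4
   vertex 3.4 2.8 5.3
  endloop
 endfacet
 facet normal 0.875 0.331 -0.354
  outer loop
   vertex 5.1 4.6 4.9
   vertex 5.8 0.4 2.7
   vertex 3.6 4.5 1.1
  endloop
 endfacet
 facet normal 0.527 -0.324 0.786
  outer loop
   vertex 5.1 4.6 4.9
   vertex 3.4 2.8 5.3
   vertex 5.8 0.4 2.7
  endloop
 endfacet
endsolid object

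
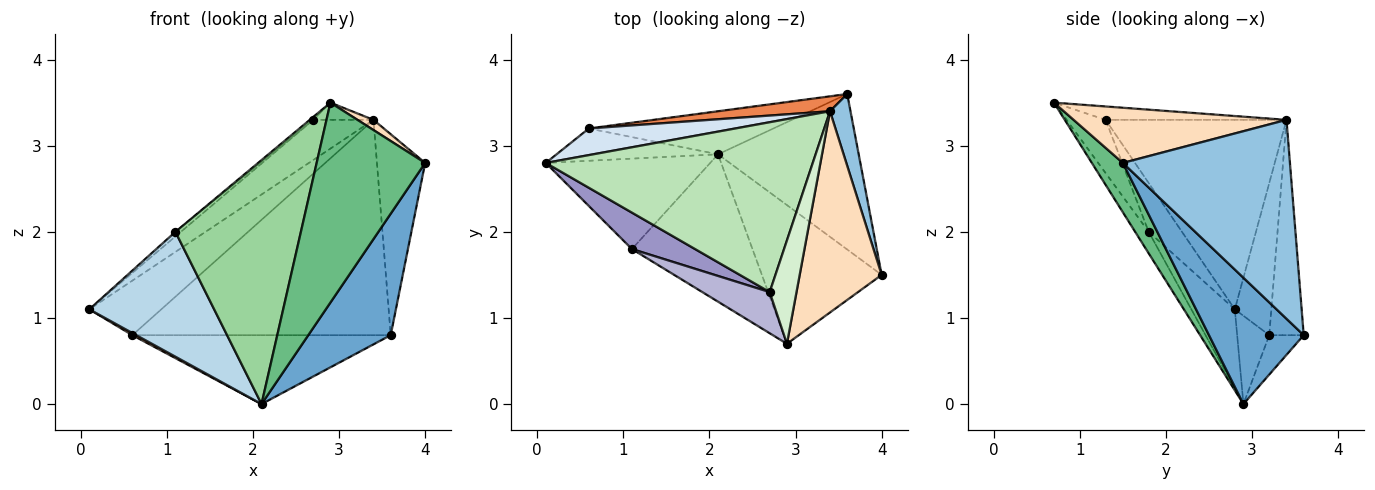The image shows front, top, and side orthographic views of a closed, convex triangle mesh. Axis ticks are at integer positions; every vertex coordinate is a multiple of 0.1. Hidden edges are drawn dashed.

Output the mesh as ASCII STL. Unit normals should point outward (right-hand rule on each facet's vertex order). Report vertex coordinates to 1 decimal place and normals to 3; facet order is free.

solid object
 facet normal 0.578 -0.503 -0.643
  outer loop
   vertex 2.1 2.9 0.0
   vertex 3.6 3.6 0.8
   vertex 4.0 1.5 2.8
  endloop
 endfacet
 facet normal 0.956 0.276 0.099
  outer loop
   vertex 3.4 3.4 3.3
   vertex 4.0 1.5 2.8
   vertex 3.6 3.6 0.8
  endloop
 endfacet
 facet normal -0.271 -0.780 -0.564
  outer loop
   vertex 1.1 1.8 2.0
   vertex 0.1 2.8 1.1
   vertex 2.1 2.9 0.0
  endloop
 endfacet
 facet normal -0.415 0.818 0.399
  outer loop
   vertex 0.6 3.2 0.8
   vertex 0.1 2.8 1.1
   vertex 3.4 3.4 3.3
  endloop
 endfacet
 facet normal -0.132 0.989 0.069
  outer loop
   vertex 0.6 3.2 0.8
   vertex 3.4 3.4 3.3
   vertex 3.6 3.6 0.8
  endloop
 endfacet
 facet normal -0.479 -0.058 -0.876
  outer loop
   vertex 0.6 3.2 0.8
   vertex 2.1 2.9 0.0
   vertex 0.1 2.8 1.1
  endloop
 endfacet
 facet normal -0.112 0.843 -0.527
  outer loop
   vertex 0.6 3.2 0.8
   vertex 3.6 3.6 0.8
   vertex 2.1 2.9 0.0
  endloop
 endfacet
 facet normal 0.558 -0.042 0.829
  outer loop
   vertex 2.9 0.7 3.5
   vertex 4.0 1.5 2.8
   vertex 3.4 3.4 3.3
  endloop
 endfacet
 facet normal 0.229 -0.800 -0.555
  outer loop
   vertex 2.9 0.7 3.5
   vertex 2.1 2.9 0.0
   vertex 4.0 1.5 2.8
  endloop
 endfacet
 facet normal -0.092 -0.852 -0.515
  outer loop
   vertex 2.9 0.7 3.5
   vertex 1.1 1.8 2.0
   vertex 2.1 2.9 0.0
  endloop
 endfacet
 facet normal -0.568 0.189 0.801
  outer loop
   vertex 2.7 1.3 3.3
   vertex 3.4 3.4 3.3
   vertex 0.1 2.8 1.1
  endloop
 endfacet
 facet normal -0.442 0.147 0.885
  outer loop
   vertex 2.7 1.3 3.3
   vertex 2.9 0.7 3.5
   vertex 3.4 3.4 3.3
  endloop
 endfacet
 facet normal -0.608 0.100 0.787
  outer loop
   vertex 2.7 1.3 3.3
   vertex 0.1 2.8 1.1
   vertex 1.1 1.8 2.0
  endloop
 endfacet
 facet normal -0.619 0.055 0.783
  outer loop
   vertex 2.7 1.3 3.3
   vertex 1.1 1.8 2.0
   vertex 2.9 0.7 3.5
  endloop
 endfacet
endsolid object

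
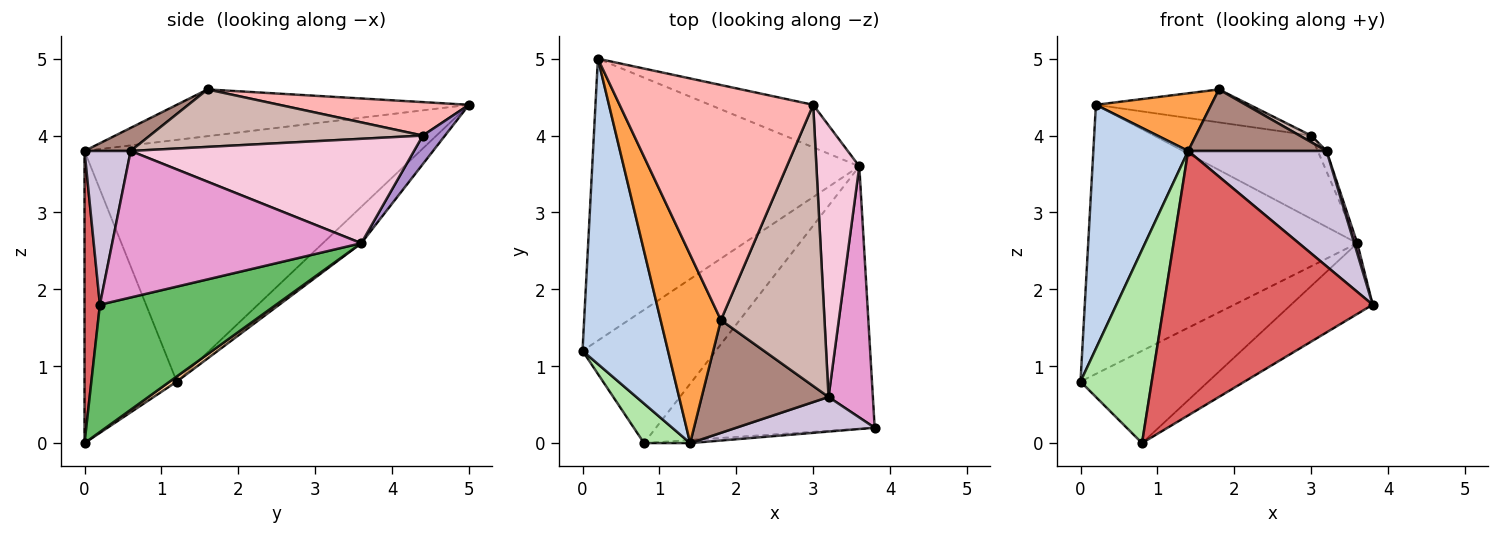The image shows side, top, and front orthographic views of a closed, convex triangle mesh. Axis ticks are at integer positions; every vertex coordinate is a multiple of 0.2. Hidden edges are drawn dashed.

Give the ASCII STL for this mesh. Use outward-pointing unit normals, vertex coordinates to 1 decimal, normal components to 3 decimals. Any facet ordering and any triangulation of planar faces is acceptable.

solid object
 facet normal -0.098 0.687 -0.720
  outer loop
   vertex 3.6 3.6 2.6
   vertex 0.0 1.2 0.8
   vertex 0.2 5.0 4.4
  endloop
 endfacet
 facet normal -0.911 -0.257 0.322
  outer loop
   vertex 1.4 0.0 3.8
   vertex 0.2 5.0 4.4
   vertex 0.0 1.2 0.8
  endloop
 endfacet
 facet normal -0.596 -0.235 0.768
  outer loop
   vertex 1.4 0.0 3.8
   vertex 1.8 1.6 4.6
   vertex 0.2 5.0 4.4
  endloop
 endfacet
 facet normal 0.032 0.569 -0.822
  outer loop
   vertex 0.8 0.0 0.0
   vertex 0.0 1.2 0.8
   vertex 3.6 3.6 2.6
  endloop
 endfacet
 facet normal 0.490 0.227 -0.842
  outer loop
   vertex 0.8 0.0 0.0
   vertex 3.6 3.6 2.6
   vertex 3.8 0.2 1.8
  endloop
 endfacet
 facet normal -0.785 -0.606 0.124
  outer loop
   vertex 0.8 0.0 0.0
   vertex 1.4 0.0 3.8
   vertex 0.0 1.2 0.8
  endloop
 endfacet
 facet normal 0.073 -0.997 -0.012
  outer loop
   vertex 0.8 0.0 0.0
   vertex 3.8 0.2 1.8
   vertex 1.4 0.0 3.8
  endloop
 endfacet
 facet normal 0.169 0.137 0.976
  outer loop
   vertex 3.0 4.4 4.0
   vertex 0.2 5.0 4.4
   vertex 1.8 1.6 4.6
  endloop
 endfacet
 facet normal 0.125 0.884 -0.451
  outer loop
   vertex 3.0 4.4 4.0
   vertex 3.6 3.6 2.6
   vertex 0.2 5.0 4.4
  endloop
 endfacet
 facet normal 0.304 -0.912 0.274
  outer loop
   vertex 3.2 0.6 3.8
   vertex 1.4 0.0 3.8
   vertex 3.8 0.2 1.8
  endloop
 endfacet
 facet normal 0.158 -0.473 0.867
  outer loop
   vertex 3.2 0.6 3.8
   vertex 1.8 1.6 4.6
   vertex 1.4 0.0 3.8
  endloop
 endfacet
 facet normal 0.485 -0.020 0.874
  outer loop
   vertex 3.2 0.6 3.8
   vertex 3.0 4.4 4.0
   vertex 1.8 1.6 4.6
  endloop
 endfacet
 facet normal 0.957 -0.012 0.289
  outer loop
   vertex 3.2 0.6 3.8
   vertex 3.8 0.2 1.8
   vertex 3.6 3.6 2.6
  endloop
 endfacet
 facet normal 0.925 0.029 0.380
  outer loop
   vertex 3.2 0.6 3.8
   vertex 3.6 3.6 2.6
   vertex 3.0 4.4 4.0
  endloop
 endfacet
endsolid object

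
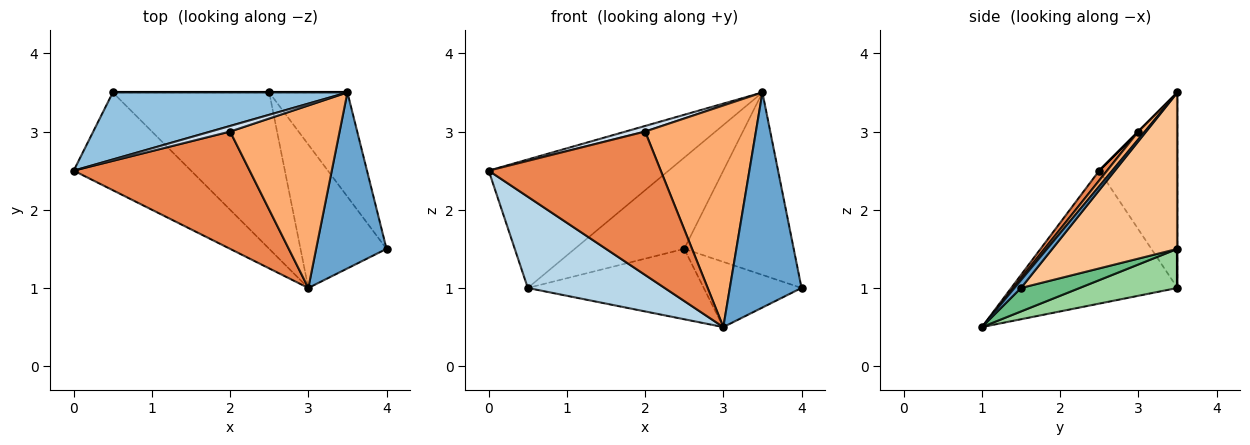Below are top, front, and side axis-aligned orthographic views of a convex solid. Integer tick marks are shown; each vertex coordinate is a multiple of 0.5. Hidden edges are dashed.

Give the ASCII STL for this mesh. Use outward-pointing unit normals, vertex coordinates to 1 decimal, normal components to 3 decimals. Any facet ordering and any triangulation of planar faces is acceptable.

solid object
 facet normal 0.070 -0.772 0.632
  outer loop
   vertex 3.0 1.0 0.5
   vertex 4.0 1.5 1.0
   vertex 3.5 3.5 3.5
  endloop
 endfacet
 facet normal -0.360 0.827 0.432
  outer loop
   vertex 0.5 3.5 1.0
   vertex 0.0 2.5 2.5
   vertex 3.5 3.5 3.5
  endloop
 endfacet
 facet normal -0.638 -0.525 -0.563
  outer loop
   vertex 0.5 3.5 1.0
   vertex 3.0 1.0 0.5
   vertex 0.0 2.5 2.5
  endloop
 endfacet
 facet normal 0.000 -0.707 0.707
  outer loop
   vertex 2.0 3.0 3.0
   vertex 3.5 3.5 3.5
   vertex 0.0 2.5 2.5
  endloop
 endfacet
 facet normal 0.035 -0.773 0.633
  outer loop
   vertex 2.0 3.0 3.0
   vertex 0.0 2.5 2.5
   vertex 3.0 1.0 0.5
  endloop
 endfacet
 facet normal 0.045 -0.771 0.635
  outer loop
   vertex 2.0 3.0 3.0
   vertex 3.0 1.0 0.5
   vertex 3.5 3.5 3.5
  endloop
 endfacet
 facet normal 0.704 0.616 -0.352
  outer loop
   vertex 2.5 3.5 1.5
   vertex 3.5 3.5 3.5
   vertex 4.0 1.5 1.0
  endloop
 endfacet
 facet normal 0.000 1.000 0.000
  outer loop
   vertex 2.5 3.5 1.5
   vertex 0.5 3.5 1.0
   vertex 3.5 3.5 3.5
  endloop
 endfacet
 facet normal 0.241 0.402 -0.884
  outer loop
   vertex 2.5 3.5 1.5
   vertex 4.0 1.5 1.0
   vertex 3.0 1.0 0.5
  endloop
 endfacet
 facet normal 0.222 0.400 -0.889
  outer loop
   vertex 2.5 3.5 1.5
   vertex 3.0 1.0 0.5
   vertex 0.5 3.5 1.0
  endloop
 endfacet
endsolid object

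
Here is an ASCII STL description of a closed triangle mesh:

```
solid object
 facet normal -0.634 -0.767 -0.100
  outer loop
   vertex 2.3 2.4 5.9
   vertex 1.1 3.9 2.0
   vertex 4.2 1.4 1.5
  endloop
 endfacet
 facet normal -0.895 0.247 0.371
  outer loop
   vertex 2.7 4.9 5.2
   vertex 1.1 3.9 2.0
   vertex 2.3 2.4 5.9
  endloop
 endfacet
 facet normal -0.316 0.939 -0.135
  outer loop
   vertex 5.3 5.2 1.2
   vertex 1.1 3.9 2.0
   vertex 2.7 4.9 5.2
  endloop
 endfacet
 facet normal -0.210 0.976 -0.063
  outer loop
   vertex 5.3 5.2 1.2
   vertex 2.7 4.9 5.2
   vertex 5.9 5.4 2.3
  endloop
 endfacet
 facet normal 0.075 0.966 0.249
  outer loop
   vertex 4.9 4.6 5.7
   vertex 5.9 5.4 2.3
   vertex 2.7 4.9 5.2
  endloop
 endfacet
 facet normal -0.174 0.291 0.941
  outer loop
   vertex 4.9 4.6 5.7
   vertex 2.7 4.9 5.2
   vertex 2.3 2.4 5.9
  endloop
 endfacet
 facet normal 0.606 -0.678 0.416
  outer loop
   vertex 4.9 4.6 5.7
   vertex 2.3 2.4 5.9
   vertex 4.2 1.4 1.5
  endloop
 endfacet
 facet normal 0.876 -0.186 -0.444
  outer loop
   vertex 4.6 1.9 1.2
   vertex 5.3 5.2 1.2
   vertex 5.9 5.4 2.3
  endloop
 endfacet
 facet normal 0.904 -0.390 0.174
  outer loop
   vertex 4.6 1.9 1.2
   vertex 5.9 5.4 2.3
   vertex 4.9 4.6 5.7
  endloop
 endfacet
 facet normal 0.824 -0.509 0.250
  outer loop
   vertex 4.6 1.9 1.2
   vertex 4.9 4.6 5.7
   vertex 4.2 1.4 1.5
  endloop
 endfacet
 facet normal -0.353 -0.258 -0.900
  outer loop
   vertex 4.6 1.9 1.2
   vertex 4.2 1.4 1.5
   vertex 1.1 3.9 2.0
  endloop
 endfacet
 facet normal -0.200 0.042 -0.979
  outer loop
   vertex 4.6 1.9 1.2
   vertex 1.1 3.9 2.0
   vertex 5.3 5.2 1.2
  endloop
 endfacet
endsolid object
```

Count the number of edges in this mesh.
18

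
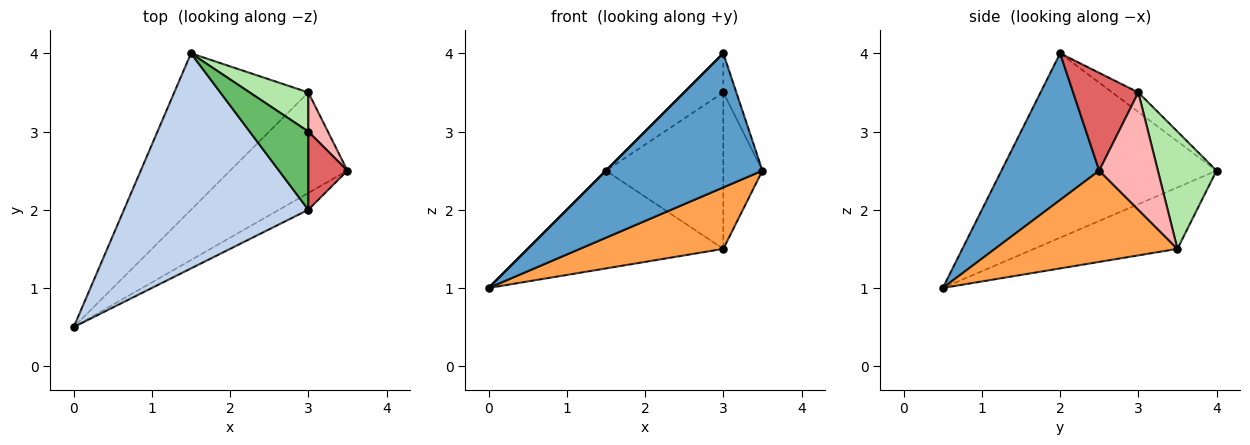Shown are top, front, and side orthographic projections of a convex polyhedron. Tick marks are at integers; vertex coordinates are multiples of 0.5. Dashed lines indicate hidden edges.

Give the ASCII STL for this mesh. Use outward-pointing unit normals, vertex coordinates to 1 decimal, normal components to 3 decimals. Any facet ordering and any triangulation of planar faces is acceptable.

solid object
 facet normal 0.527 -0.843 -0.105
  outer loop
   vertex 3.0 2.0 4.0
   vertex 0.0 0.5 1.0
   vertex 3.5 2.5 2.5
  endloop
 endfacet
 facet normal -0.707 0.000 0.707
  outer loop
   vertex 3.0 2.0 4.0
   vertex 1.5 4.0 2.5
   vertex 0.0 0.5 1.0
  endloop
 endfacet
 facet normal 0.553 -0.434 -0.711
  outer loop
   vertex 3.0 3.5 1.5
   vertex 3.5 2.5 2.5
   vertex 0.0 0.5 1.0
  endloop
 endfacet
 facet normal -0.362 0.494 -0.790
  outer loop
   vertex 3.0 3.5 1.5
   vertex 0.0 0.5 1.0
   vertex 1.5 4.0 2.5
  endloop
 endfacet
 facet normal -0.286 0.429 0.857
  outer loop
   vertex 3.0 3.0 3.5
   vertex 1.5 4.0 2.5
   vertex 3.0 2.0 4.0
  endloop
 endfacet
 facet normal 0.436 0.873 0.218
  outer loop
   vertex 3.0 3.0 3.5
   vertex 3.0 3.5 1.5
   vertex 1.5 4.0 2.5
  endloop
 endfacet
 facet normal 0.913 0.183 0.365
  outer loop
   vertex 3.0 3.0 3.5
   vertex 3.0 2.0 4.0
   vertex 3.5 2.5 2.5
  endloop
 endfacet
 facet normal 0.824 0.549 0.137
  outer loop
   vertex 3.0 3.0 3.5
   vertex 3.5 2.5 2.5
   vertex 3.0 3.5 1.5
  endloop
 endfacet
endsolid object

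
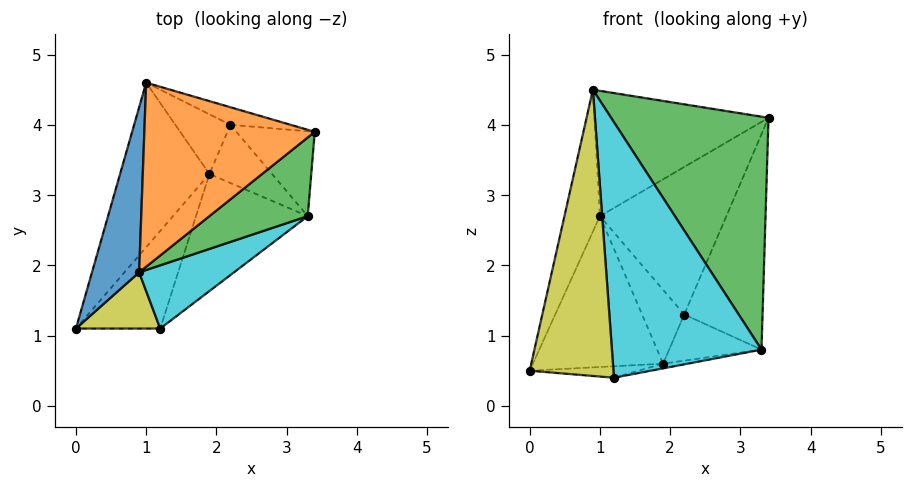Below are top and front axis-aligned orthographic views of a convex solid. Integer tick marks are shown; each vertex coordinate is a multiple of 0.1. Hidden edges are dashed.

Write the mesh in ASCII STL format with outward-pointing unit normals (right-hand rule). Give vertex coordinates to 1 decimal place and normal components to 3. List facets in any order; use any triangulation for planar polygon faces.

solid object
 facet normal -0.969 0.160 0.186
  outer loop
   vertex 0.9 1.9 4.5
   vertex 1.0 4.6 2.7
   vertex 0.0 1.1 0.5
  endloop
 endfacet
 facet normal -0.303 0.536 0.788
  outer loop
   vertex 0.9 1.9 4.5
   vertex 3.4 3.9 4.1
   vertex 1.0 4.6 2.7
  endloop
 endfacet
 facet normal 0.629 -0.737 0.249
  outer loop
   vertex 3.3 2.7 0.8
   vertex 3.4 3.9 4.1
   vertex 0.9 1.9 4.5
  endloop
 endfacet
 facet normal -0.597 0.542 -0.591
  outer loop
   vertex 1.9 3.3 0.6
   vertex 0.0 1.1 0.5
   vertex 1.0 4.6 2.7
  endloop
 endfacet
 facet normal 0.338 0.935 -0.111
  outer loop
   vertex 2.2 4.0 1.3
   vertex 1.0 4.6 2.7
   vertex 3.4 3.9 4.1
  endloop
 endfacet
 facet normal 0.682 0.680 -0.268
  outer loop
   vertex 2.2 4.0 1.3
   vertex 3.4 3.9 4.1
   vertex 3.3 2.7 0.8
  endloop
 endfacet
 facet normal -0.327 0.735 -0.595
  outer loop
   vertex 2.2 4.0 1.3
   vertex 1.9 3.3 0.6
   vertex 1.0 4.6 2.7
  endloop
 endfacet
 facet normal 0.354 0.581 -0.733
  outer loop
   vertex 2.2 4.0 1.3
   vertex 3.3 2.7 0.8
   vertex 1.9 3.3 0.6
  endloop
 endfacet
 facet normal 0.016 -0.981 0.193
  outer loop
   vertex 1.2 1.1 0.4
   vertex 0.9 1.9 4.5
   vertex 0.0 1.1 0.5
  endloop
 endfacet
 facet normal 0.570 -0.798 0.197
  outer loop
   vertex 1.2 1.1 0.4
   vertex 3.3 2.7 0.8
   vertex 0.9 1.9 4.5
  endloop
 endfacet
 facet normal -0.082 0.116 -0.990
  outer loop
   vertex 1.2 1.1 0.4
   vertex 0.0 1.1 0.5
   vertex 1.9 3.3 0.6
  endloop
 endfacet
 facet normal 0.158 0.039 -0.987
  outer loop
   vertex 1.2 1.1 0.4
   vertex 1.9 3.3 0.6
   vertex 3.3 2.7 0.8
  endloop
 endfacet
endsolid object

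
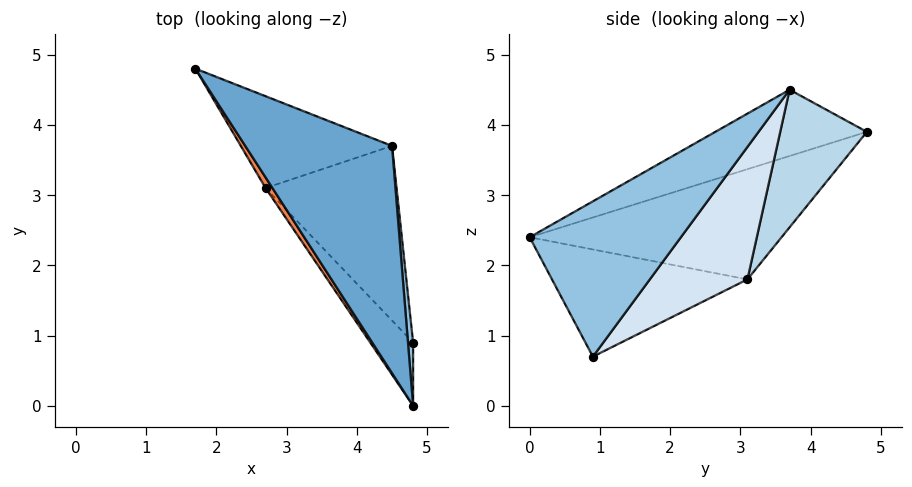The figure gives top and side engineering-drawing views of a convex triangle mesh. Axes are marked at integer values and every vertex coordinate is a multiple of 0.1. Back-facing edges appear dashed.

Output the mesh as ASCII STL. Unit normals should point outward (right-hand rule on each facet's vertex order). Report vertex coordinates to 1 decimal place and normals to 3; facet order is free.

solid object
 facet normal -0.361 -0.482 0.798
  outer loop
   vertex 4.8 0.0 2.4
   vertex 4.5 3.7 4.5
   vertex 1.7 4.8 3.9
  endloop
 endfacet
 facet normal 0.998 0.062 0.033
  outer loop
   vertex 4.8 0.0 2.4
   vertex 4.8 0.9 0.7
   vertex 4.5 3.7 4.5
  endloop
 endfacet
 facet normal 0.408 0.795 -0.449
  outer loop
   vertex 2.7 3.1 1.8
   vertex 1.7 4.8 3.9
   vertex 4.5 3.7 4.5
  endloop
 endfacet
 facet normal 0.495 0.718 -0.490
  outer loop
   vertex 2.7 3.1 1.8
   vertex 4.5 3.7 4.5
   vertex 4.8 0.9 0.7
  endloop
 endfacet
 facet normal -0.831 -0.553 0.052
  outer loop
   vertex 2.7 3.1 1.8
   vertex 4.8 0.0 2.4
   vertex 1.7 4.8 3.9
  endloop
 endfacet
 facet normal -0.760 -0.574 -0.304
  outer loop
   vertex 2.7 3.1 1.8
   vertex 4.8 0.9 0.7
   vertex 4.8 0.0 2.4
  endloop
 endfacet
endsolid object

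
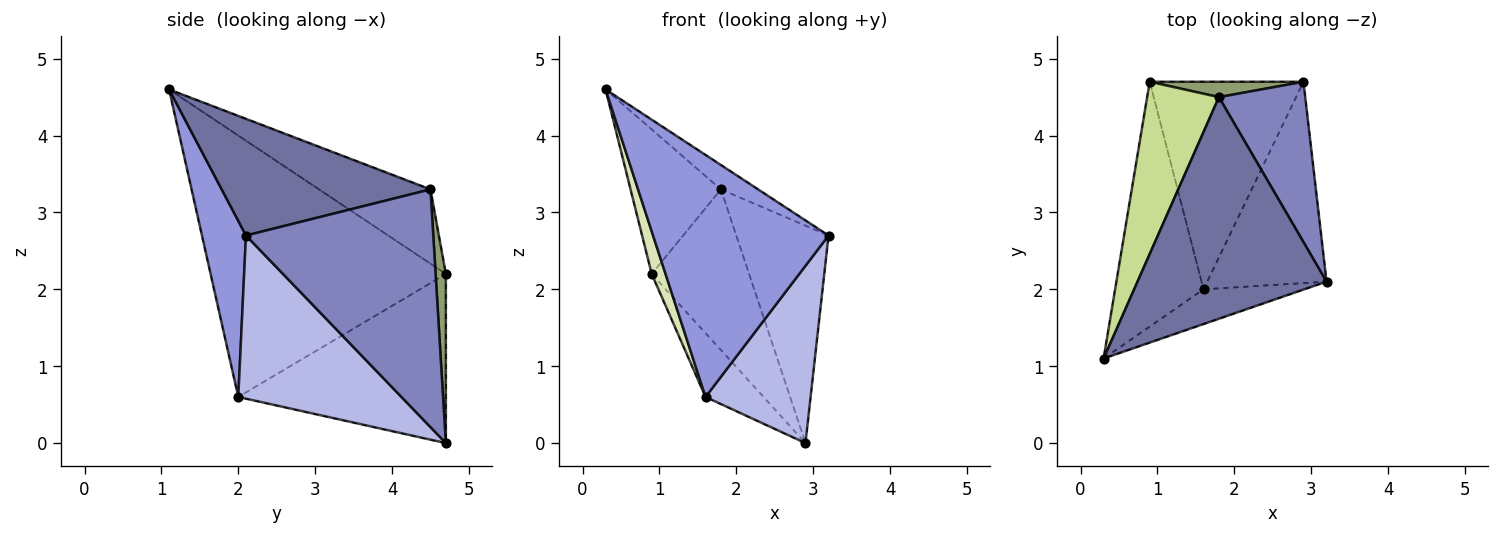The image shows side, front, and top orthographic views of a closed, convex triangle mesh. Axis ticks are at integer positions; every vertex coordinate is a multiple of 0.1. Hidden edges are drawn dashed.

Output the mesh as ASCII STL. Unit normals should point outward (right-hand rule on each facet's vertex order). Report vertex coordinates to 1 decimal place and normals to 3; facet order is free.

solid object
 facet normal 0.523 0.093 0.847
  outer loop
   vertex 1.8 4.5 3.3
   vertex 0.3 1.1 4.6
   vertex 3.2 2.1 2.7
  endloop
 endfacet
 facet normal 0.853 0.420 0.310
  outer loop
   vertex 1.8 4.5 3.3
   vertex 3.2 2.1 2.7
   vertex 2.9 4.7 0.0
  endloop
 endfacet
 facet normal 0.241 -0.961 -0.138
  outer loop
   vertex 1.6 2.0 0.6
   vertex 3.2 2.1 2.7
   vertex 0.3 1.1 4.6
  endloop
 endfacet
 facet normal 0.716 -0.461 -0.524
  outer loop
   vertex 1.6 2.0 0.6
   vertex 2.9 4.7 0.0
   vertex 3.2 2.1 2.7
  endloop
 endfacet
 facet normal 0.104 0.990 0.095
  outer loop
   vertex 0.9 4.7 2.2
   vertex 1.8 4.5 3.3
   vertex 2.9 4.7 0.0
  endloop
 endfacet
 facet normal -0.725 0.203 -0.659
  outer loop
   vertex 0.9 4.7 2.2
   vertex 2.9 4.7 0.0
   vertex 1.6 2.0 0.6
  endloop
 endfacet
 facet normal -0.622 0.504 0.600
  outer loop
   vertex 0.9 4.7 2.2
   vertex 0.3 1.1 4.6
   vertex 1.8 4.5 3.3
  endloop
 endfacet
 facet normal -0.946 -0.056 -0.320
  outer loop
   vertex 0.9 4.7 2.2
   vertex 1.6 2.0 0.6
   vertex 0.3 1.1 4.6
  endloop
 endfacet
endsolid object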